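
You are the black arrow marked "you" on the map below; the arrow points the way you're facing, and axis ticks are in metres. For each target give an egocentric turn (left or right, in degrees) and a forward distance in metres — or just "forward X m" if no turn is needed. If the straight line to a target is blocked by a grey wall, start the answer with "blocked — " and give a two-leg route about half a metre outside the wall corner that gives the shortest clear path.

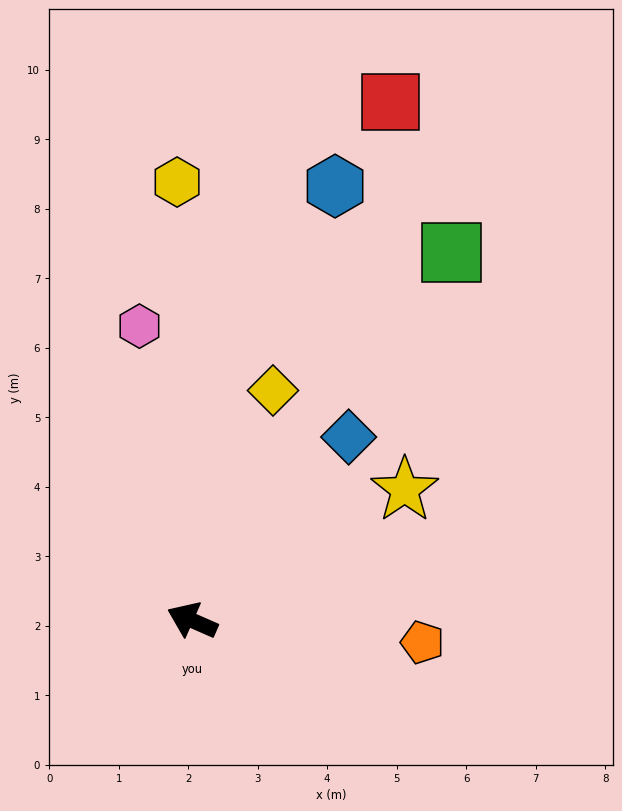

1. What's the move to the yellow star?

turn right 125°, forward 3.6 m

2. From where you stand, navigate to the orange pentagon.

turn right 162°, forward 3.3 m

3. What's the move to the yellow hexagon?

turn right 64°, forward 6.3 m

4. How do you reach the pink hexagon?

turn right 56°, forward 4.3 m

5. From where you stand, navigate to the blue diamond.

turn right 107°, forward 3.5 m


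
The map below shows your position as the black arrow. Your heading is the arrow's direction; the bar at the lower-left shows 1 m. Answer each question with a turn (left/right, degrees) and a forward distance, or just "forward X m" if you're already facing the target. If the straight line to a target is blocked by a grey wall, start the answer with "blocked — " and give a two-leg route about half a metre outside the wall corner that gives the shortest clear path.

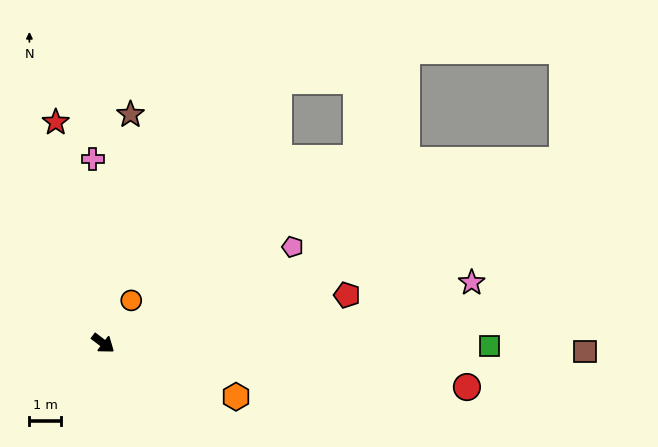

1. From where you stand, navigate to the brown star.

turn left 120°, forward 7.2 m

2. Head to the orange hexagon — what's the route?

turn left 15°, forward 4.5 m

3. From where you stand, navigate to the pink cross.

turn left 131°, forward 5.8 m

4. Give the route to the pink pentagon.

turn left 64°, forward 6.7 m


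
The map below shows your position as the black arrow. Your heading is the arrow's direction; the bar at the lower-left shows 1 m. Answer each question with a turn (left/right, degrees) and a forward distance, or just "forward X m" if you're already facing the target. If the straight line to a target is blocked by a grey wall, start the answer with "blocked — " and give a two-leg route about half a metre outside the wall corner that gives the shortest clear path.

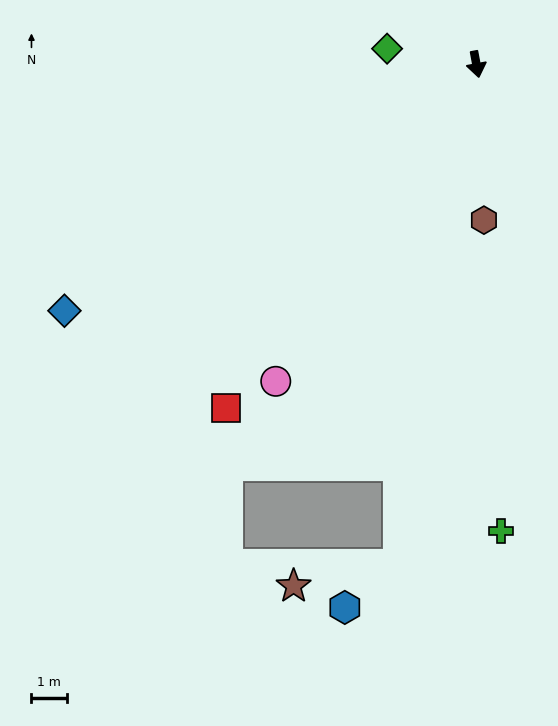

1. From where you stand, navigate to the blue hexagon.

blocked — turn right 19°, forward 14.1 m, then turn right 43°, forward 1.9 m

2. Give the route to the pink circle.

turn right 43°, forward 10.4 m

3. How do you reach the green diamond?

turn right 110°, forward 2.5 m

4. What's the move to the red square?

turn right 47°, forward 11.9 m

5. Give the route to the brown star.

blocked — turn right 19°, forward 14.1 m, then turn right 70°, forward 3.0 m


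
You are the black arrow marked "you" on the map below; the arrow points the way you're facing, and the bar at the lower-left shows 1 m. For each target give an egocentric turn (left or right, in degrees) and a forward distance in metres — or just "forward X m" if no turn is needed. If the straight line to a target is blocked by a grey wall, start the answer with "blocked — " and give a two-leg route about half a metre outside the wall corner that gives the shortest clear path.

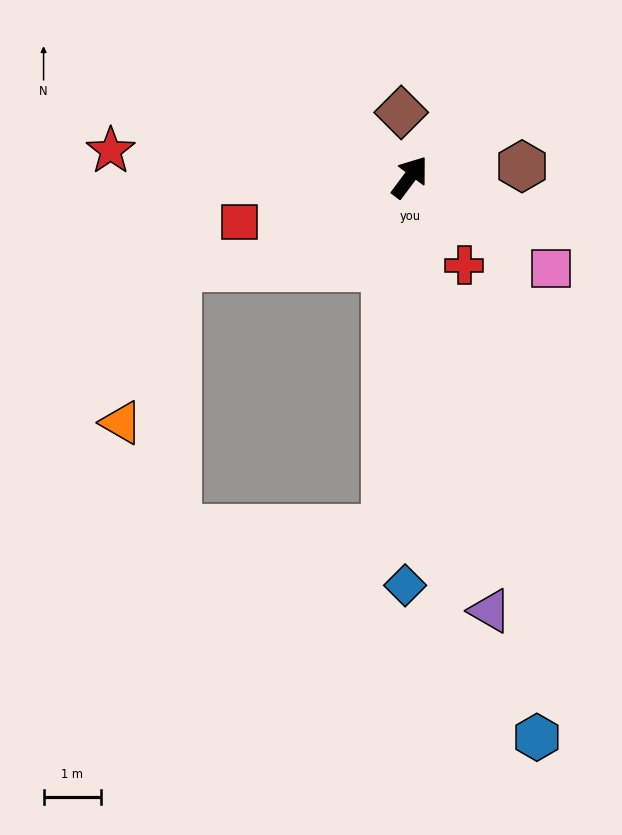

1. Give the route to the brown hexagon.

turn right 48°, forward 2.0 m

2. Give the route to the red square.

turn left 141°, forward 3.1 m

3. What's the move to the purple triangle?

turn right 133°, forward 7.7 m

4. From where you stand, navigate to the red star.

turn left 122°, forward 5.2 m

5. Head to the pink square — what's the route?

turn right 86°, forward 2.9 m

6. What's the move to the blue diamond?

turn right 144°, forward 7.1 m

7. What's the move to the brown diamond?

turn left 44°, forward 1.1 m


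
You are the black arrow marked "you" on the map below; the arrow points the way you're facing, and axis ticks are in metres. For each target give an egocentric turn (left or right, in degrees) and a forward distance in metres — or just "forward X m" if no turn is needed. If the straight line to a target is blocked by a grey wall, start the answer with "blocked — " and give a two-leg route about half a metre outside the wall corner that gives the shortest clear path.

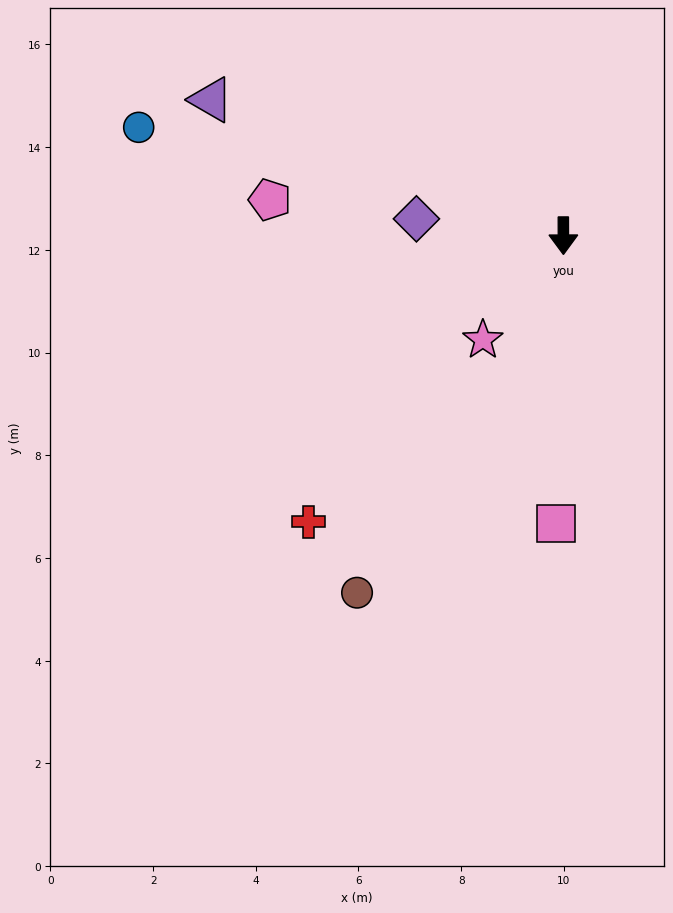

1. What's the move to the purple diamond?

turn right 97°, forward 2.9 m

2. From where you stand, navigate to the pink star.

turn right 38°, forward 2.6 m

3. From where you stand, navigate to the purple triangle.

turn right 111°, forward 7.4 m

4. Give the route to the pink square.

forward 5.6 m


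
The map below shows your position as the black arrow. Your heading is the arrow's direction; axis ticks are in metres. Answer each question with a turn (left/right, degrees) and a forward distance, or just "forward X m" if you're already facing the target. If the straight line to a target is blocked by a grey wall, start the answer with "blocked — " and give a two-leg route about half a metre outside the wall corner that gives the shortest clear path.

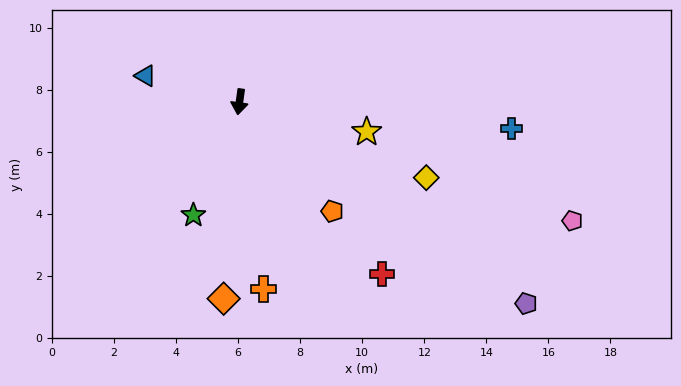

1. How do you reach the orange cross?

turn left 15°, forward 6.1 m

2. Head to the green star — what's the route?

turn right 14°, forward 3.9 m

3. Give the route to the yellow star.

turn left 85°, forward 4.2 m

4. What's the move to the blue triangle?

turn right 98°, forward 3.1 m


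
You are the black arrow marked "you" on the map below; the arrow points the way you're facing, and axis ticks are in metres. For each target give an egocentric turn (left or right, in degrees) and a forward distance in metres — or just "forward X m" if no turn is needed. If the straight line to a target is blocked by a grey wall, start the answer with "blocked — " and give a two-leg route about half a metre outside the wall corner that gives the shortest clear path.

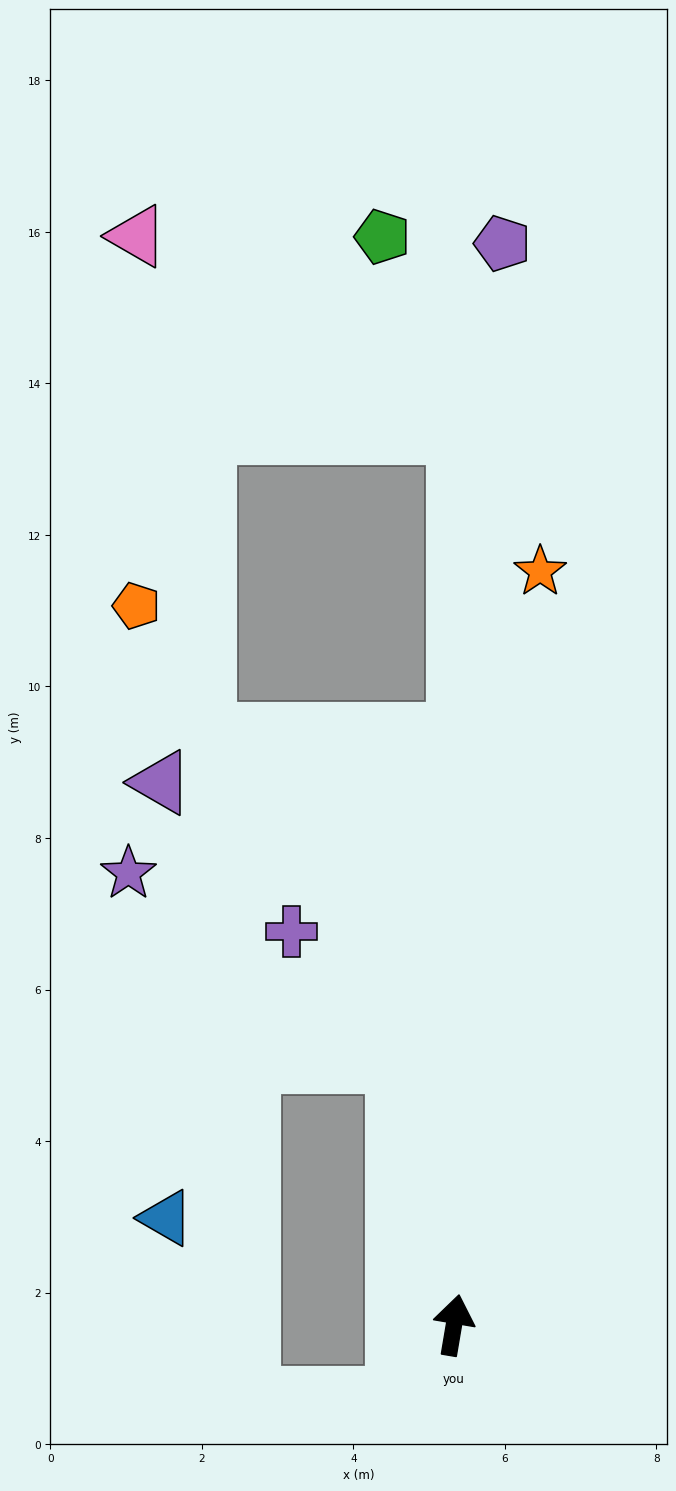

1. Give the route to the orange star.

turn left 3°, forward 10.0 m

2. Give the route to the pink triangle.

blocked — turn left 9°, forward 11.8 m, then turn left 59°, forward 5.0 m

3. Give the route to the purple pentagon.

turn left 7°, forward 14.3 m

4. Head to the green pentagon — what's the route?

blocked — turn left 9°, forward 11.8 m, then turn left 22°, forward 2.8 m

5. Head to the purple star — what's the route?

blocked — turn left 22°, forward 3.6 m, then turn left 43°, forward 4.3 m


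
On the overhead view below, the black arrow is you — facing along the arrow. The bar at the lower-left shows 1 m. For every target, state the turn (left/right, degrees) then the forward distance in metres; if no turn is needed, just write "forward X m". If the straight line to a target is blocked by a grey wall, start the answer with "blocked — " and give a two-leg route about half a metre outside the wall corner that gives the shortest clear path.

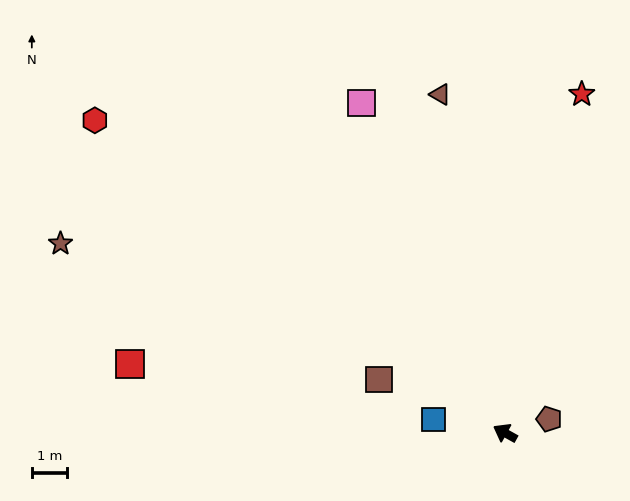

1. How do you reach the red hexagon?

turn right 8°, forward 14.5 m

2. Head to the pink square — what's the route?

turn right 37°, forward 10.1 m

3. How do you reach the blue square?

turn left 18°, forward 2.0 m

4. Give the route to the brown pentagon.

turn right 133°, forward 1.3 m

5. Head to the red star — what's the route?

turn right 74°, forward 9.8 m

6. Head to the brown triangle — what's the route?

turn right 50°, forward 9.7 m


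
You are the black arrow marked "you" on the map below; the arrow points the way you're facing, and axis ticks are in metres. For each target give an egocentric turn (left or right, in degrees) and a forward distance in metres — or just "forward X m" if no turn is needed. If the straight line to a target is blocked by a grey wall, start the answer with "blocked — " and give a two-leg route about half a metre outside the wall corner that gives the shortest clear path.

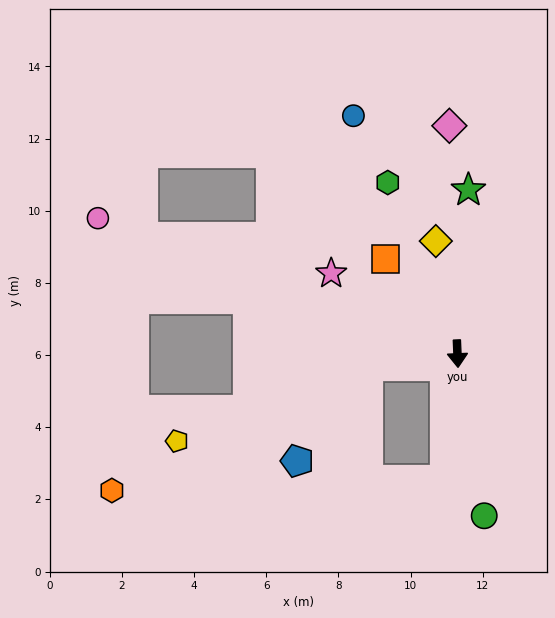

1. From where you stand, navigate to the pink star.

turn right 125°, forward 4.1 m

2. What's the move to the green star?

turn left 174°, forward 4.5 m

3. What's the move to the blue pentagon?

blocked — turn right 84°, forward 2.5 m, then turn left 45°, forward 3.3 m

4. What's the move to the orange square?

turn right 145°, forward 3.3 m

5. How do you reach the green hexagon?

turn right 160°, forward 5.1 m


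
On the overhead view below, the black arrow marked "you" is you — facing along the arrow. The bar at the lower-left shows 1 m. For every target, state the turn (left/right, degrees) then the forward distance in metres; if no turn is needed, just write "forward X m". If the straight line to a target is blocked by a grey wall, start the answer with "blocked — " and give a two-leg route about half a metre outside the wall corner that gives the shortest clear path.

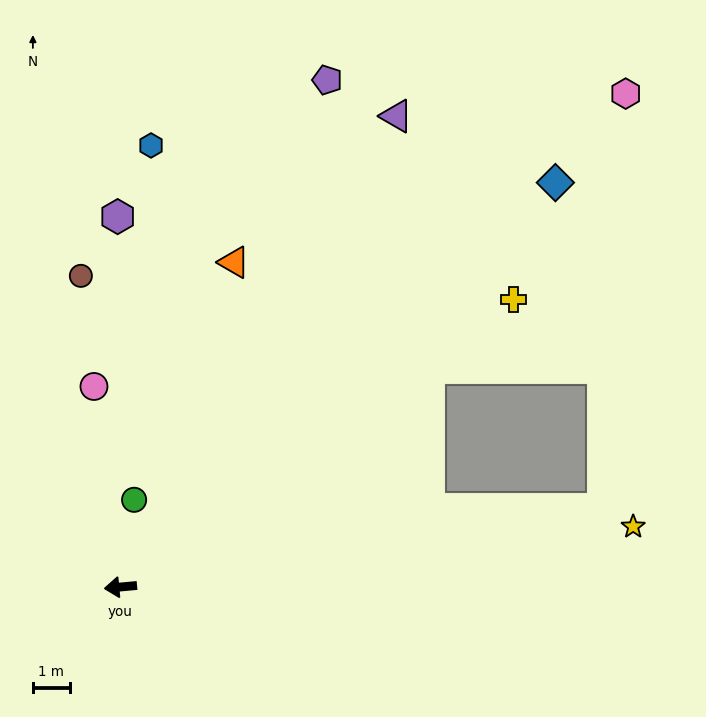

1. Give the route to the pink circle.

turn right 88°, forward 5.5 m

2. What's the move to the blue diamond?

turn right 142°, forward 16.2 m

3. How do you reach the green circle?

turn right 104°, forward 2.4 m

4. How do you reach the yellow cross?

turn right 149°, forward 13.3 m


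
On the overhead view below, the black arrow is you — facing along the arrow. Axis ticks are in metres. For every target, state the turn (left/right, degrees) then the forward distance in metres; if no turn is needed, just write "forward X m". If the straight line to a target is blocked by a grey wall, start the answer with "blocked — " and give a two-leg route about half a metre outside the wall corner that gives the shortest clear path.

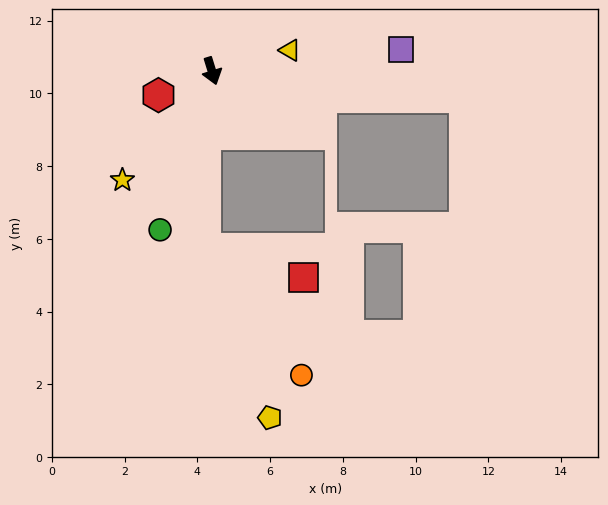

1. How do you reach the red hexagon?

turn right 83°, forward 1.6 m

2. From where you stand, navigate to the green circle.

turn right 35°, forward 4.6 m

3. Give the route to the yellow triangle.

turn left 88°, forward 2.2 m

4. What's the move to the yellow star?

turn right 56°, forward 3.9 m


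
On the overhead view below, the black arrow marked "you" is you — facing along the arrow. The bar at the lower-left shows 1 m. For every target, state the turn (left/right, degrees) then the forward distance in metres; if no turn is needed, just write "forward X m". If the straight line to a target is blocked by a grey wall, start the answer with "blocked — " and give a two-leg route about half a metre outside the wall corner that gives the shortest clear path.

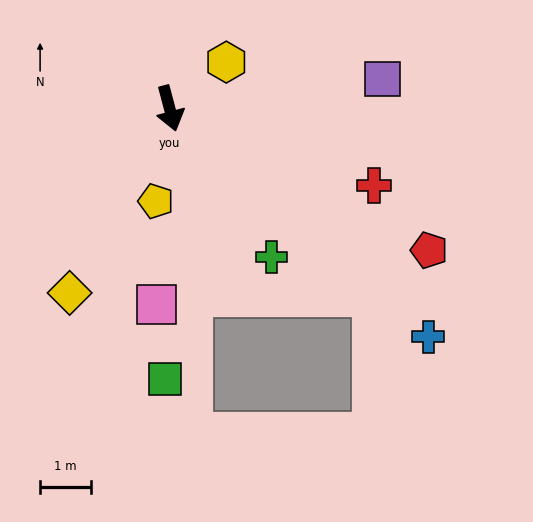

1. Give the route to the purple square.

turn left 83°, forward 4.2 m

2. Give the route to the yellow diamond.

turn right 43°, forward 4.1 m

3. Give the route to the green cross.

turn left 20°, forward 3.5 m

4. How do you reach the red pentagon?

turn left 46°, forward 5.8 m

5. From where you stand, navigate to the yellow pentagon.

turn right 23°, forward 1.8 m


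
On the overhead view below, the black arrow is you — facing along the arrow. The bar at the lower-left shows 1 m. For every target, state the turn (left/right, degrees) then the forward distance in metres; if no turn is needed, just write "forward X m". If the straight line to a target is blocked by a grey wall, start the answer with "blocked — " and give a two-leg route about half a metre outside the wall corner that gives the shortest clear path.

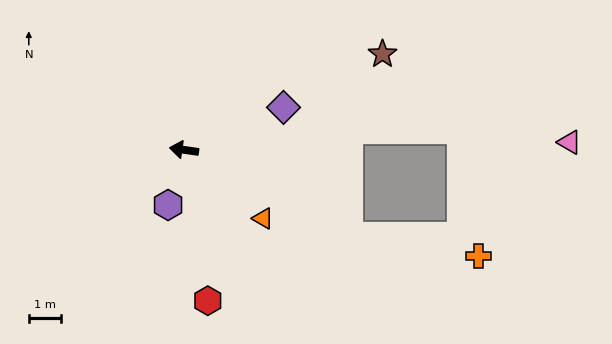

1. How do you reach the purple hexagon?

turn left 82°, forward 1.8 m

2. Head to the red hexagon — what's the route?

turn left 107°, forward 4.7 m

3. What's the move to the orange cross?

blocked — turn left 161°, forward 5.7 m, then turn left 18°, forward 4.0 m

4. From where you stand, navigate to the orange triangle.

turn left 147°, forward 3.2 m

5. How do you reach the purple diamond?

turn right 149°, forward 3.3 m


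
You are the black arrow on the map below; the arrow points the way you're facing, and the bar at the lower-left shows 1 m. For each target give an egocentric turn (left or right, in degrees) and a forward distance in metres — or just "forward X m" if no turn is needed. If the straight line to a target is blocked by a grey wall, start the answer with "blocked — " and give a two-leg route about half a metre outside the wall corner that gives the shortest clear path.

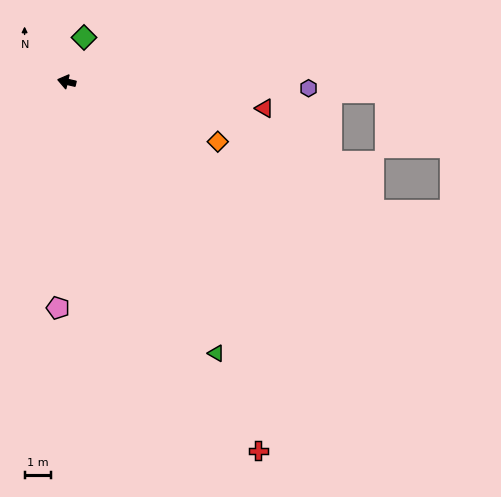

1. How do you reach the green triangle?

turn left 132°, forward 11.9 m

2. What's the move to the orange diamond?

turn left 171°, forward 6.2 m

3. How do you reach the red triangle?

turn right 175°, forward 7.7 m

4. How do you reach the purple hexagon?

turn right 168°, forward 9.3 m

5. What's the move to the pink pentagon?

turn left 101°, forward 8.7 m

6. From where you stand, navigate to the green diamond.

turn right 98°, forward 1.8 m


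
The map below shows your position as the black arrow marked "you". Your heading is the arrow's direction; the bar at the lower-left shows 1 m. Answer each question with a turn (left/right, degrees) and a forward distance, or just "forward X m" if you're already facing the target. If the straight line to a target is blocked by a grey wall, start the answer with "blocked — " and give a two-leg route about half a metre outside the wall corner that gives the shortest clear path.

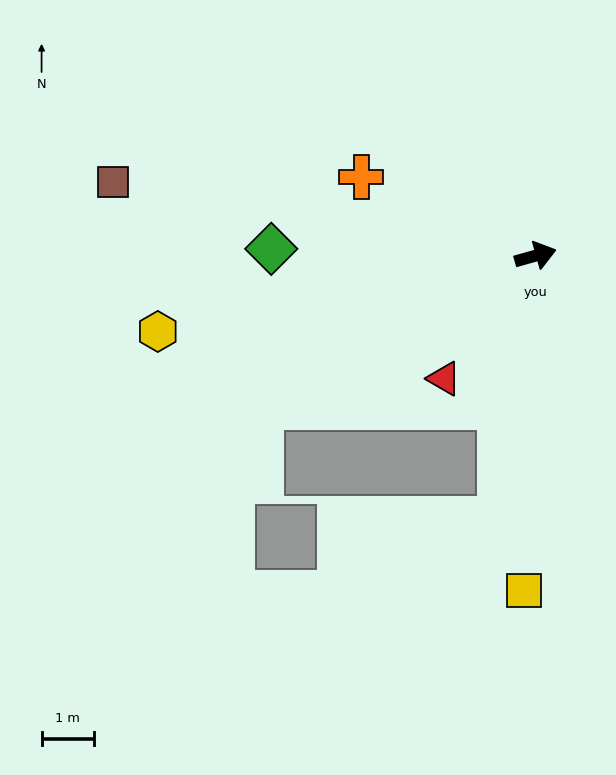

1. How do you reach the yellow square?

turn right 108°, forward 6.4 m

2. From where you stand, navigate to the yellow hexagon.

turn left 176°, forward 7.4 m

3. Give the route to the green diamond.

turn left 163°, forward 5.1 m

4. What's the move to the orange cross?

turn left 140°, forward 3.7 m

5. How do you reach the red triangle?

turn right 142°, forward 2.9 m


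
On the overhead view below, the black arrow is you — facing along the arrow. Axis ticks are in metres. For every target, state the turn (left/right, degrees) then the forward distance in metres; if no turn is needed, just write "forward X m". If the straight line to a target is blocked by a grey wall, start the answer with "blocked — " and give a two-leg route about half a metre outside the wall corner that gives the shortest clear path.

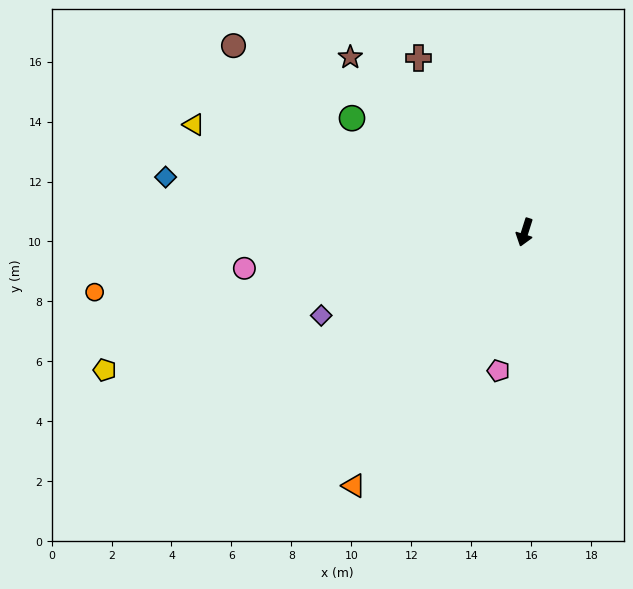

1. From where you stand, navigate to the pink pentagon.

turn left 7°, forward 4.7 m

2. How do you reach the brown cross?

turn right 131°, forward 6.8 m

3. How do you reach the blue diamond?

turn right 81°, forward 12.1 m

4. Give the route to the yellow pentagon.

turn right 54°, forward 14.7 m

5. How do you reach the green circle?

turn right 106°, forward 6.9 m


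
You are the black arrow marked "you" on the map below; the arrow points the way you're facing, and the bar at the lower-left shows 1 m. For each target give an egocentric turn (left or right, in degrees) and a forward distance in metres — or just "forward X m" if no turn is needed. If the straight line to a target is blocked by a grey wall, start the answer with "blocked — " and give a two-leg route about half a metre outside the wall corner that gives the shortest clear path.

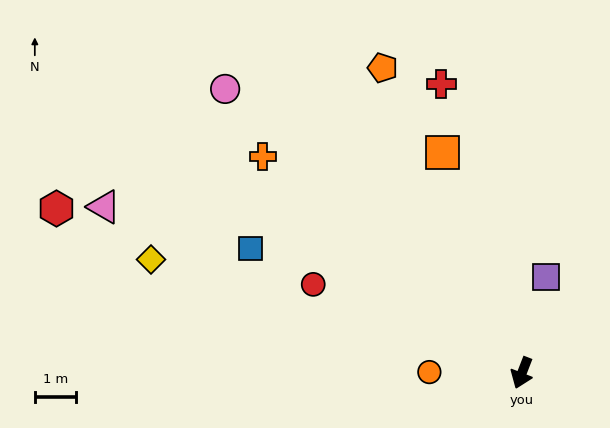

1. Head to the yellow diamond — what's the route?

turn right 86°, forward 9.5 m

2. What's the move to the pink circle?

turn right 113°, forward 10.1 m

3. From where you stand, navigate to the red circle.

turn right 92°, forward 5.6 m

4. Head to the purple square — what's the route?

turn right 173°, forward 2.4 m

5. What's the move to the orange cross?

turn right 109°, forward 8.3 m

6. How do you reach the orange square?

turn right 139°, forward 5.8 m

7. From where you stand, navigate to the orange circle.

turn right 69°, forward 2.3 m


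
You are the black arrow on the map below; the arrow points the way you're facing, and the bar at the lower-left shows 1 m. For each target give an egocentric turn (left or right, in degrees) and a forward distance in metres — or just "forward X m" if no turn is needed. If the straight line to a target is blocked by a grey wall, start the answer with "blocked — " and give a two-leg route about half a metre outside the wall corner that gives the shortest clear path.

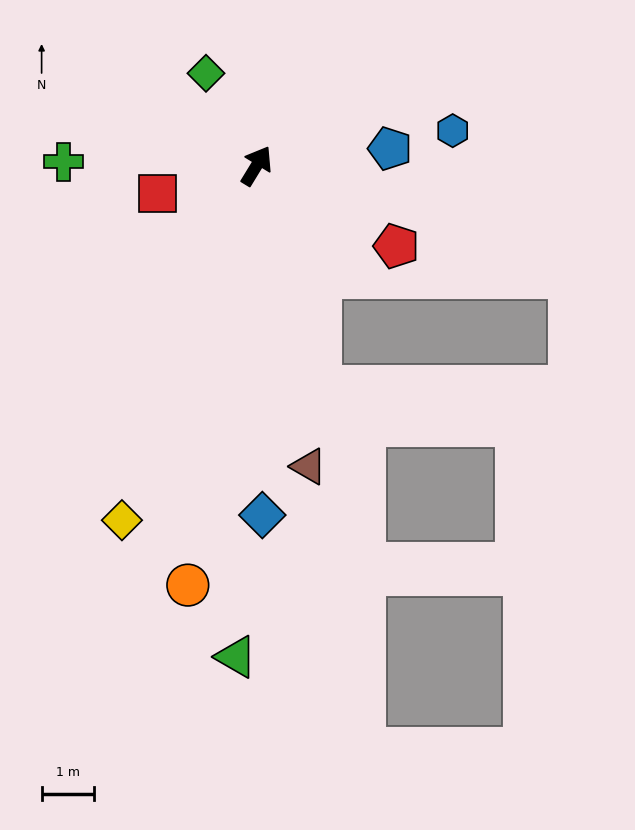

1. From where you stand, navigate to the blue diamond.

turn right 148°, forward 6.6 m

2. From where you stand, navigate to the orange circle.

turn right 158°, forward 8.1 m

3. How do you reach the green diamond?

turn left 60°, forward 2.0 m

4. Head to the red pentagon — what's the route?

turn right 89°, forward 3.1 m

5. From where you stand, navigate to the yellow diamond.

turn right 169°, forward 7.2 m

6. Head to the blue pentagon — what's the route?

turn right 51°, forward 2.6 m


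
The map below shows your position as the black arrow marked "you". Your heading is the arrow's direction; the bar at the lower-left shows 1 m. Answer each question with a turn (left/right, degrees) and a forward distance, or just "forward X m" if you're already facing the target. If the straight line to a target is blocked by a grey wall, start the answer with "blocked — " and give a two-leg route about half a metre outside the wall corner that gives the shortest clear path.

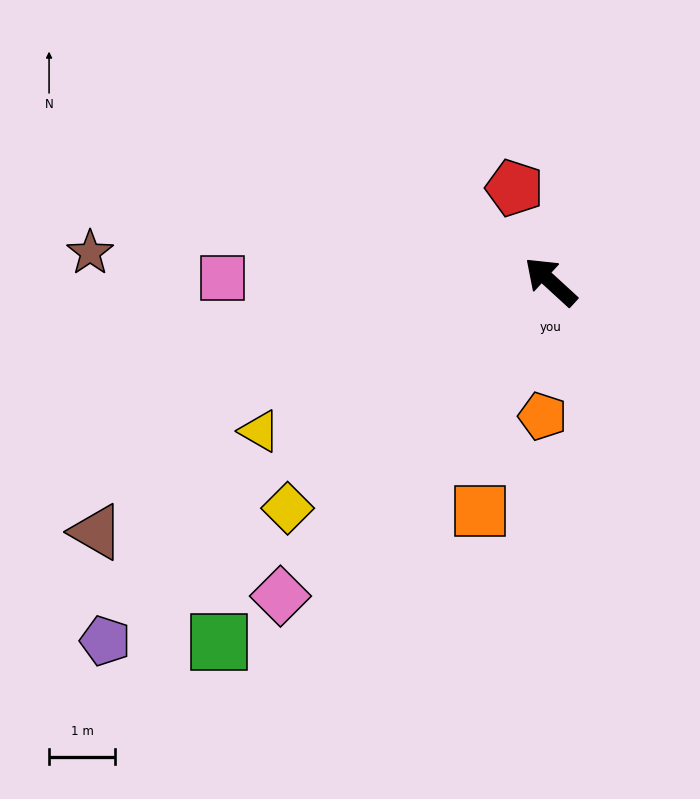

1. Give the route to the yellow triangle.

turn left 70°, forward 5.0 m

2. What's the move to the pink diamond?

turn left 92°, forward 6.3 m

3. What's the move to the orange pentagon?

turn left 129°, forward 2.0 m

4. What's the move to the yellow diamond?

turn left 83°, forward 5.3 m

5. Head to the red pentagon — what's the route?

turn right 26°, forward 1.5 m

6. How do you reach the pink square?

turn left 42°, forward 5.0 m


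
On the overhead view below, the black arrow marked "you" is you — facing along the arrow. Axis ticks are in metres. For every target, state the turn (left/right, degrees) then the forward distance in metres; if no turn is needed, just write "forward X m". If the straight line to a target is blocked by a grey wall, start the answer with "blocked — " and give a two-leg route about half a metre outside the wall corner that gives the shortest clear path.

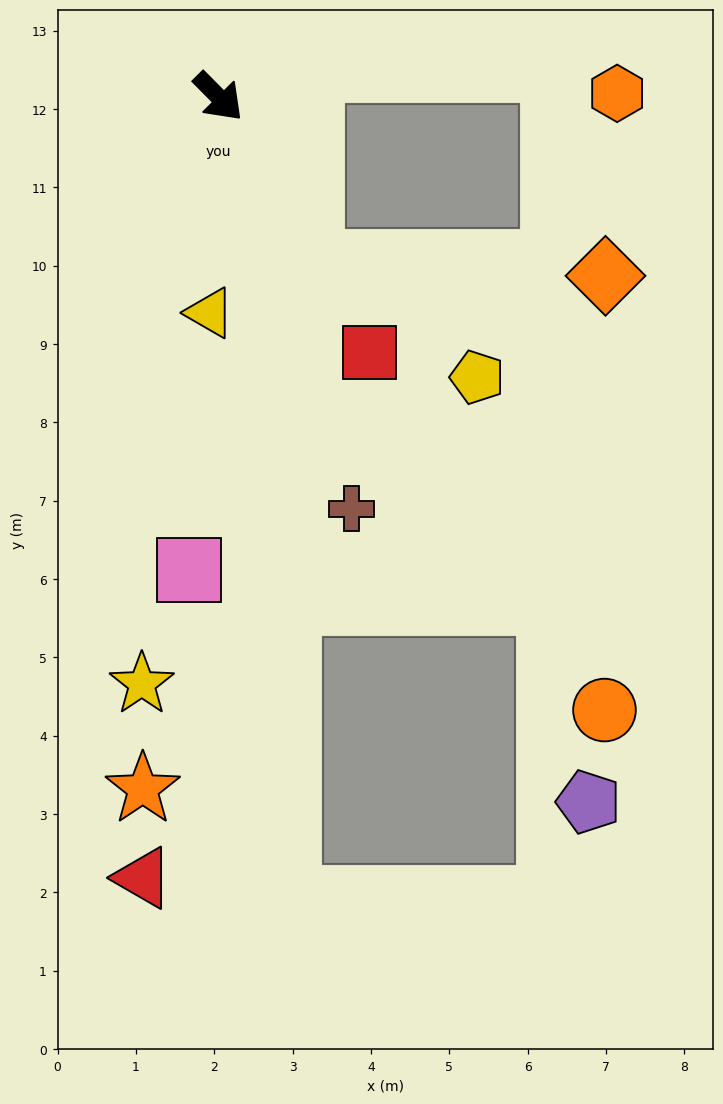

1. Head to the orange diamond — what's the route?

blocked — turn right 16°, forward 2.4 m, then turn left 59°, forward 3.8 m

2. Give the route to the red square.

turn right 14°, forward 3.8 m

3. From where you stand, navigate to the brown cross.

turn right 27°, forward 5.5 m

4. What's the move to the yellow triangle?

turn right 47°, forward 2.8 m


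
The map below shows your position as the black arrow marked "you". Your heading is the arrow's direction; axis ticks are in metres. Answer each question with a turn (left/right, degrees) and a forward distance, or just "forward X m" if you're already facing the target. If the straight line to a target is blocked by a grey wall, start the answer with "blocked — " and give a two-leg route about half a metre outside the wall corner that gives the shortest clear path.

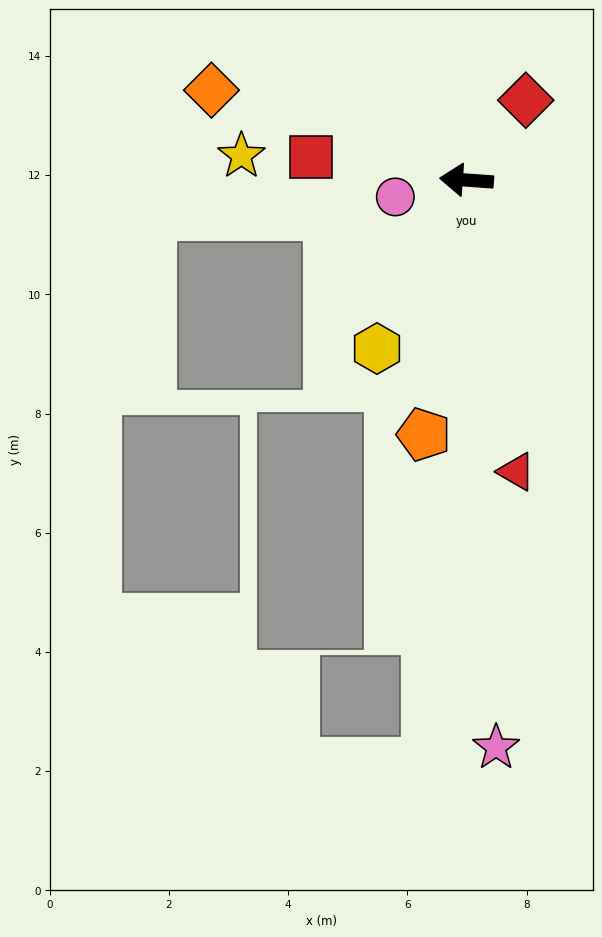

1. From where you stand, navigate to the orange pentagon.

turn left 85°, forward 4.3 m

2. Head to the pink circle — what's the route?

turn left 17°, forward 1.2 m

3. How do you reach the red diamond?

turn right 123°, forward 1.7 m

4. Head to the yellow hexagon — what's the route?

turn left 66°, forward 3.2 m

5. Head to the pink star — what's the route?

turn left 97°, forward 9.5 m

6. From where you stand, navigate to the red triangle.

turn left 104°, forward 5.0 m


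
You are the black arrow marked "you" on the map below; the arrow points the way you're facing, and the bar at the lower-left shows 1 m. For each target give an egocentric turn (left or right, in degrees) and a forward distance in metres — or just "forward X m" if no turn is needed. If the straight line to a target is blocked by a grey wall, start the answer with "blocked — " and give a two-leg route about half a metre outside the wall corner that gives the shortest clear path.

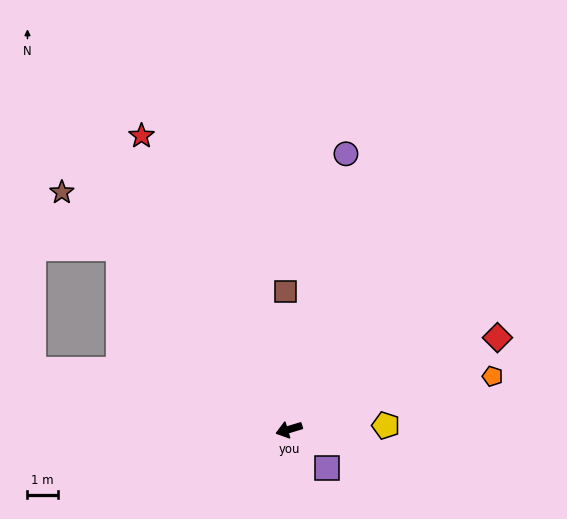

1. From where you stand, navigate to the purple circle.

turn right 118°, forward 9.3 m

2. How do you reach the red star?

turn right 80°, forward 10.9 m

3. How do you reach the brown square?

turn right 105°, forward 4.6 m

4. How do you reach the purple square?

turn left 118°, forward 1.8 m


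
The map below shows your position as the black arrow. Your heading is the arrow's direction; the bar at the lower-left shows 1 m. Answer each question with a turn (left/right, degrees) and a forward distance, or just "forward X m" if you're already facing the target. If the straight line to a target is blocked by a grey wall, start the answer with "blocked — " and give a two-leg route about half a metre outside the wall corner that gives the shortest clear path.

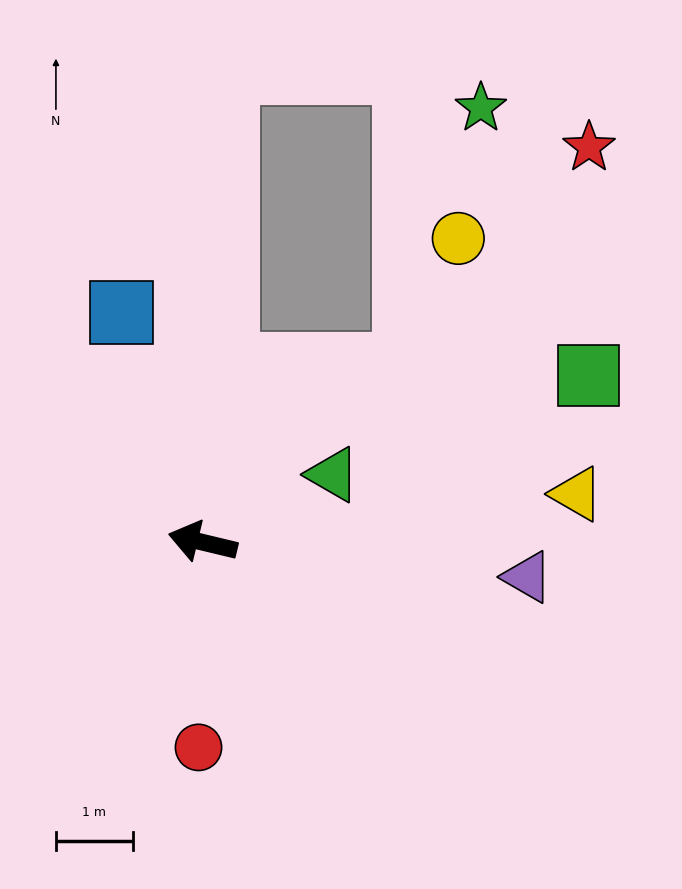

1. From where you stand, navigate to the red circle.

turn left 102°, forward 2.7 m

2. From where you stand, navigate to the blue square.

turn right 57°, forward 3.2 m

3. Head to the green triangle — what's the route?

turn right 139°, forward 1.9 m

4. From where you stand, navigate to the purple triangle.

turn right 173°, forward 4.3 m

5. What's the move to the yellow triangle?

turn right 159°, forward 4.9 m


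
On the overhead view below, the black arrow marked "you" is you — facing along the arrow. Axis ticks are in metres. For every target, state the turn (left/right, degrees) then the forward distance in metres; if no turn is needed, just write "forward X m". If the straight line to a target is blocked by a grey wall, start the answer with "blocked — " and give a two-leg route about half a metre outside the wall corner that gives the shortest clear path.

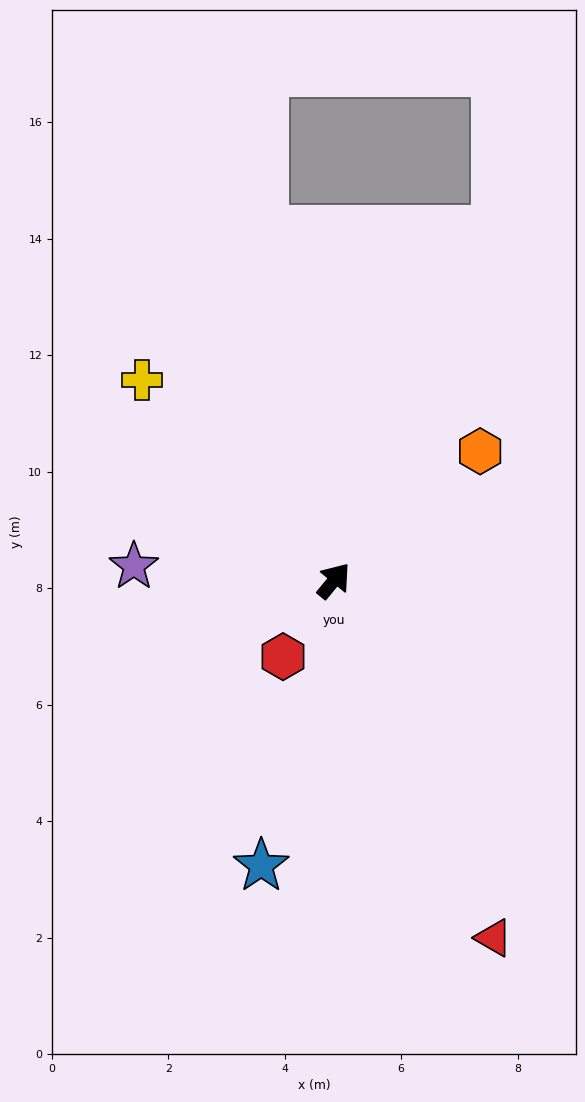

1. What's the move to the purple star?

turn left 125°, forward 3.4 m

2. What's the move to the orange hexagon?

turn right 9°, forward 3.4 m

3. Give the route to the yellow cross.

turn left 83°, forward 4.8 m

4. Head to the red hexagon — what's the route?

turn right 174°, forward 1.6 m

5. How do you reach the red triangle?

turn right 117°, forward 6.7 m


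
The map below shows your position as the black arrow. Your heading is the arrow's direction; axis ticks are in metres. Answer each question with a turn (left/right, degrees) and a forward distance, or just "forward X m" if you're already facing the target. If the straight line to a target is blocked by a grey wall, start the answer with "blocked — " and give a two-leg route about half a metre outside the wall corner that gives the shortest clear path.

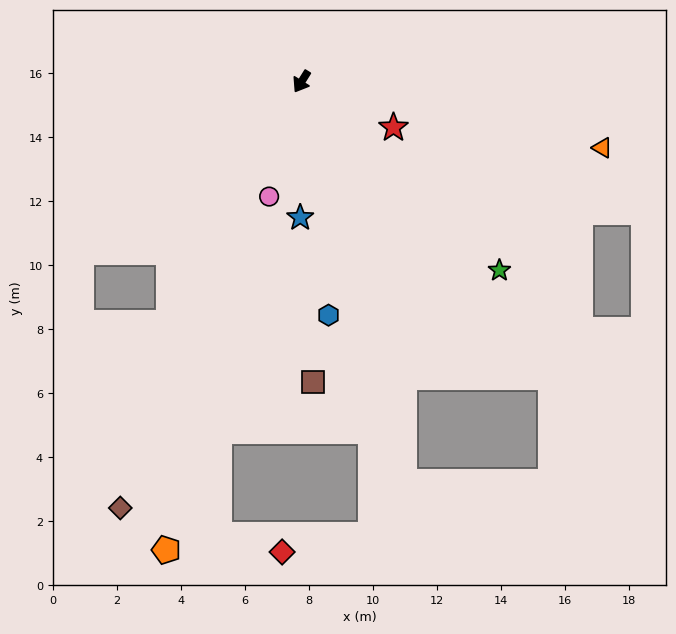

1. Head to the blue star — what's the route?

turn left 31°, forward 4.3 m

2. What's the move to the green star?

turn left 78°, forward 8.5 m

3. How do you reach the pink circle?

turn left 16°, forward 3.7 m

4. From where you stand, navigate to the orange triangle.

turn left 110°, forward 9.6 m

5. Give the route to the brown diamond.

turn left 9°, forward 14.5 m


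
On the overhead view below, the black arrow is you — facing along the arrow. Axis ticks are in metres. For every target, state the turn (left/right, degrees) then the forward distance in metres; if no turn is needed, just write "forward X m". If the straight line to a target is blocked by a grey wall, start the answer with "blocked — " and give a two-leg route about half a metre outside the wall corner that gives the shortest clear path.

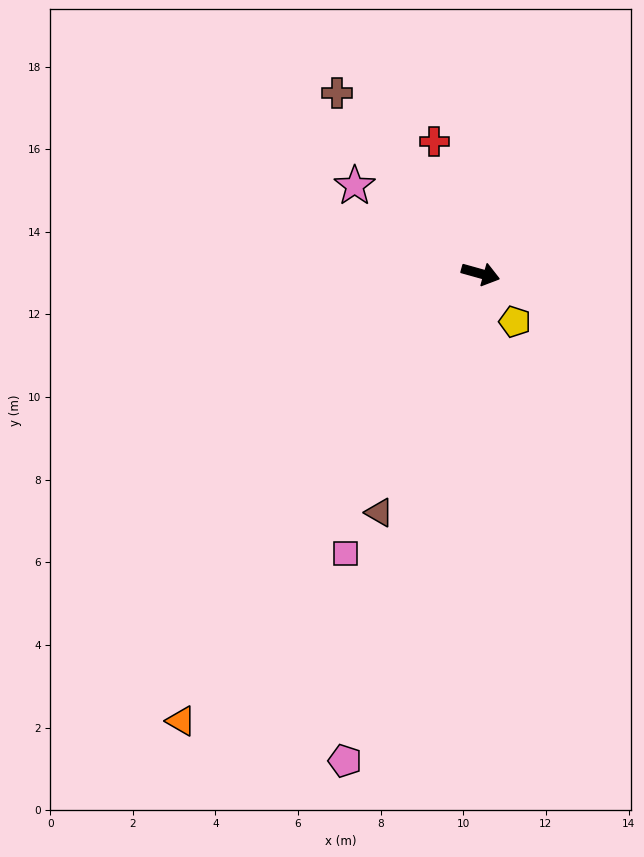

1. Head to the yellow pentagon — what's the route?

turn right 39°, forward 1.4 m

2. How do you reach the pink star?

turn left 161°, forward 3.7 m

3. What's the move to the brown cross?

turn left 144°, forward 5.6 m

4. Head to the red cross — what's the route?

turn left 125°, forward 3.4 m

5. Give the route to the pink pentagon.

turn right 90°, forward 12.2 m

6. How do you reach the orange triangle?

turn right 108°, forward 13.0 m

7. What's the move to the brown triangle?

turn right 97°, forward 6.3 m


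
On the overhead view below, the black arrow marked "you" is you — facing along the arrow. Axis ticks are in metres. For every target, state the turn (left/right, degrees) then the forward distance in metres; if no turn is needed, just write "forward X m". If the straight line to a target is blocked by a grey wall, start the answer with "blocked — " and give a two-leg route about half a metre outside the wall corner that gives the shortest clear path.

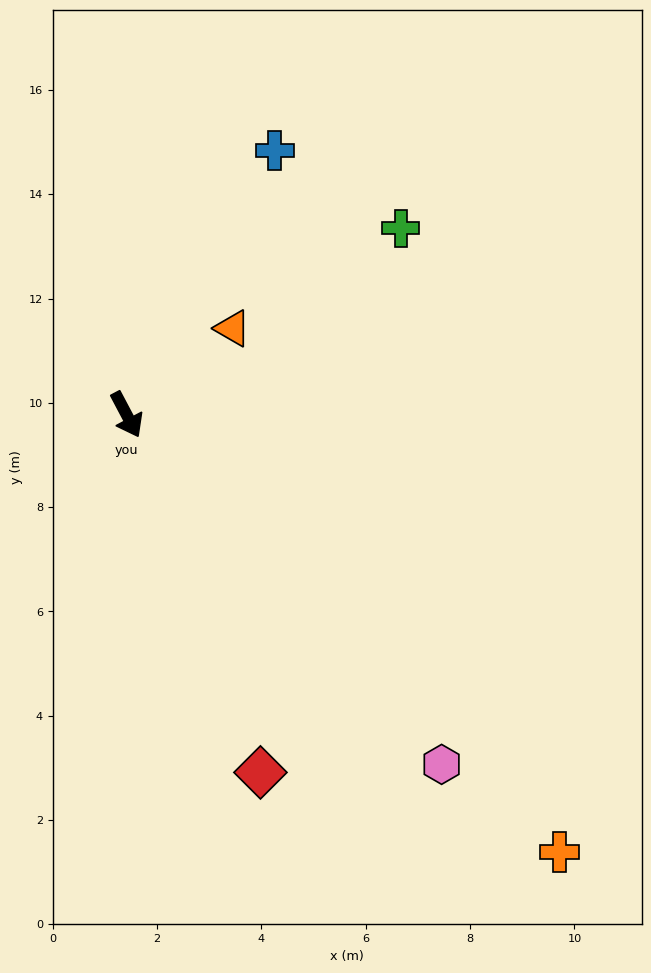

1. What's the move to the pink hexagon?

turn left 14°, forward 9.0 m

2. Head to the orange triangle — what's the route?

turn left 101°, forward 2.6 m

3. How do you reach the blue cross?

turn left 123°, forward 5.8 m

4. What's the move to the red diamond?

turn right 7°, forward 7.3 m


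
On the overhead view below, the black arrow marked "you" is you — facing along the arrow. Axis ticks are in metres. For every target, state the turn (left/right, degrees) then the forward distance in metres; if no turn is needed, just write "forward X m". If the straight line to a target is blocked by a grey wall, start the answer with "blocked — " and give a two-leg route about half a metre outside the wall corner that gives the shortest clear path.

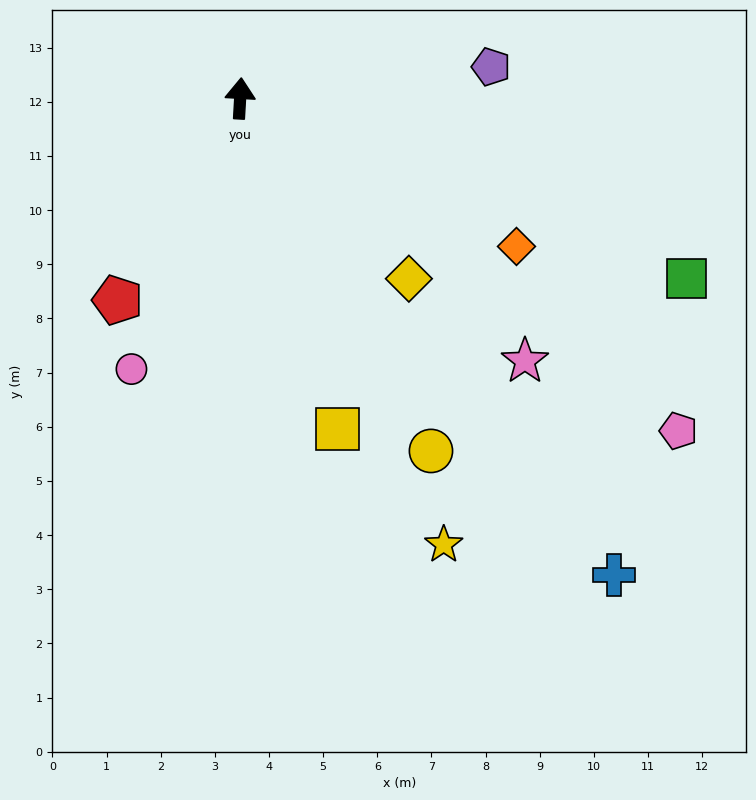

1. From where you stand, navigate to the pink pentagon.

turn right 124°, forward 10.2 m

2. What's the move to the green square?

turn right 109°, forward 8.9 m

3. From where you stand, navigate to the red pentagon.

turn left 152°, forward 4.4 m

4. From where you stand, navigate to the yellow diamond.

turn right 134°, forward 4.6 m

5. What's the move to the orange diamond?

turn right 115°, forward 5.8 m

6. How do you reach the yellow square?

turn right 160°, forward 6.4 m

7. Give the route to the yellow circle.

turn right 148°, forward 7.4 m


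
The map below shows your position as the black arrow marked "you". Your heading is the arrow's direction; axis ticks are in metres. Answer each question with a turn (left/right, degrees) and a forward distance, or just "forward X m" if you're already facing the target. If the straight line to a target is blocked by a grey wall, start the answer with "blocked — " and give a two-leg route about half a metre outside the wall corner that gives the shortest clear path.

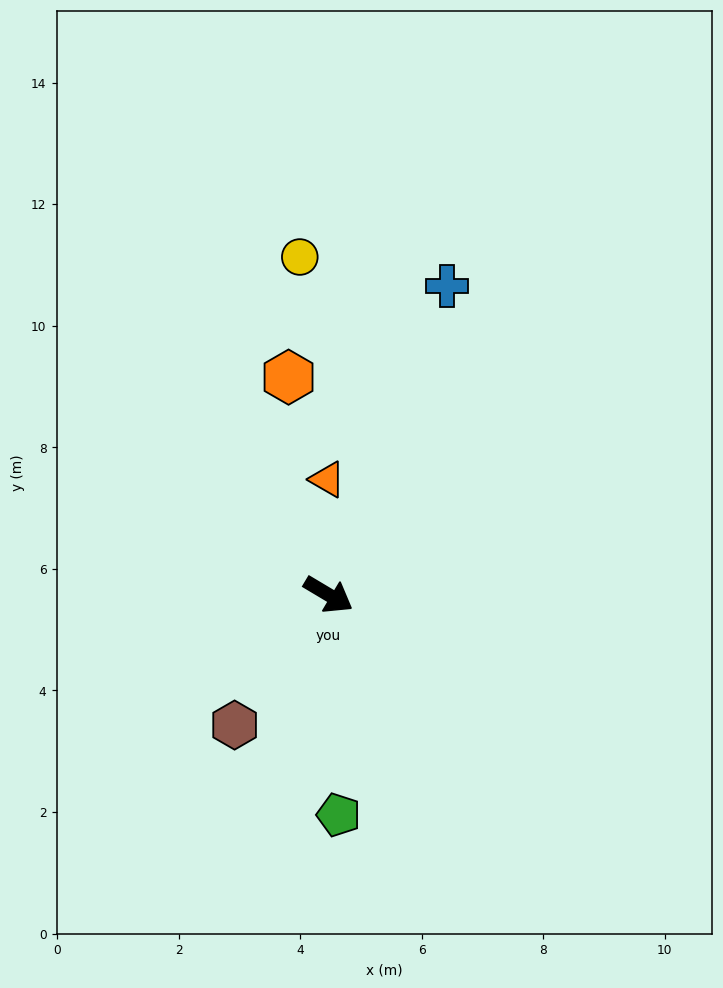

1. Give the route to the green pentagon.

turn right 57°, forward 3.6 m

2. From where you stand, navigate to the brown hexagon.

turn right 95°, forward 2.6 m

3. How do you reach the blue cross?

turn left 100°, forward 5.4 m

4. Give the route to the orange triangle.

turn left 121°, forward 1.9 m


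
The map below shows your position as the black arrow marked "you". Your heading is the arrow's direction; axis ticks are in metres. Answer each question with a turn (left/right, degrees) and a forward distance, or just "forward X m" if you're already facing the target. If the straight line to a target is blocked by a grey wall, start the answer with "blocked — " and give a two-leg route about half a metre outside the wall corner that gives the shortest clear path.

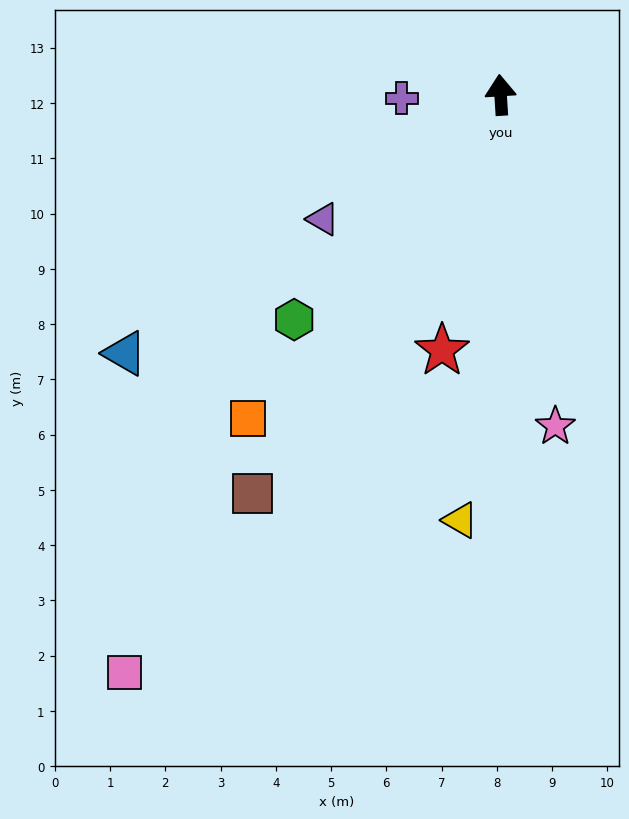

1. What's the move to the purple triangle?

turn left 121°, forward 3.9 m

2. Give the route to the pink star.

turn right 174°, forward 6.1 m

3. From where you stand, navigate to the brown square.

turn left 144°, forward 8.5 m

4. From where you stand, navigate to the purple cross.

turn left 88°, forward 1.8 m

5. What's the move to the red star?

turn left 163°, forward 4.7 m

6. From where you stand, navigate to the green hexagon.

turn left 134°, forward 5.5 m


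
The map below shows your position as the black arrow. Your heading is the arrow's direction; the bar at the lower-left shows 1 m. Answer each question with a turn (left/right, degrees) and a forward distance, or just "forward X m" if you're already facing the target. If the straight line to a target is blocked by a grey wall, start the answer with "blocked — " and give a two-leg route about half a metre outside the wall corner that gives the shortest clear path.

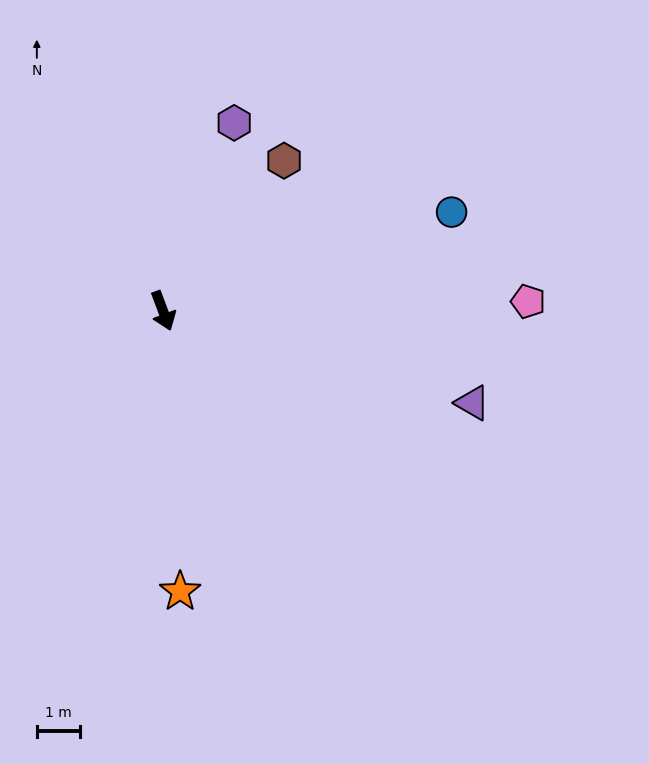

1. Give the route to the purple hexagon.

turn left 139°, forward 4.7 m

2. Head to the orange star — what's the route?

turn right 17°, forward 6.6 m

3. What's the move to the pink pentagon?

turn left 71°, forward 8.5 m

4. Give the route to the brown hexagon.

turn left 121°, forward 4.5 m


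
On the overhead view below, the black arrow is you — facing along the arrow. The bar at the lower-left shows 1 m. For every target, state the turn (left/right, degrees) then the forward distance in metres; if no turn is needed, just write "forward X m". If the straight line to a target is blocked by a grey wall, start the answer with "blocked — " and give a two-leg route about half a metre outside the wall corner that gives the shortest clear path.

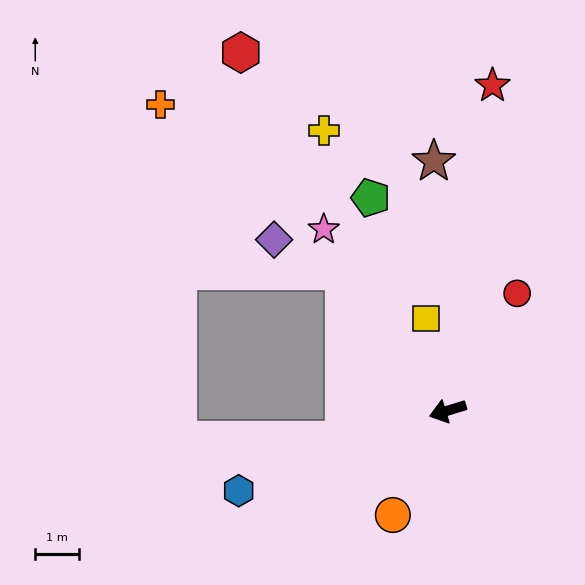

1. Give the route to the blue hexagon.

turn left 4°, forward 5.1 m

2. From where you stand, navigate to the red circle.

turn right 138°, forward 3.1 m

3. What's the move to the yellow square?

turn right 94°, forward 2.2 m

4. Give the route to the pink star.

turn right 73°, forward 5.0 m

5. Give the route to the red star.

turn right 115°, forward 7.5 m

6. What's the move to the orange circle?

turn left 45°, forward 2.7 m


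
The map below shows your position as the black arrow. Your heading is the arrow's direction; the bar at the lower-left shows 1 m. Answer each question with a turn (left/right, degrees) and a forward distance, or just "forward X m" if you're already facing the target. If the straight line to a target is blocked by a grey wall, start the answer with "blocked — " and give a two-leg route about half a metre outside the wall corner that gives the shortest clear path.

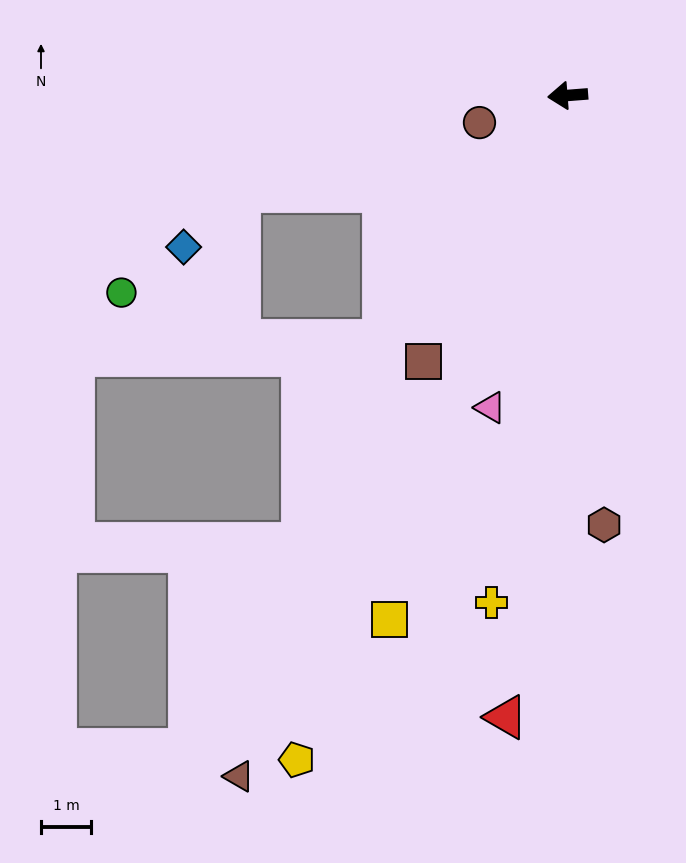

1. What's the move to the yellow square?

turn left 67°, forward 11.1 m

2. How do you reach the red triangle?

turn left 80°, forward 12.5 m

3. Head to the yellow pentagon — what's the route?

turn left 63°, forward 14.4 m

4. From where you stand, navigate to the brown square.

turn left 57°, forward 6.1 m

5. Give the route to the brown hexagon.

turn left 90°, forward 8.7 m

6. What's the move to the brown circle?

turn left 13°, forward 1.9 m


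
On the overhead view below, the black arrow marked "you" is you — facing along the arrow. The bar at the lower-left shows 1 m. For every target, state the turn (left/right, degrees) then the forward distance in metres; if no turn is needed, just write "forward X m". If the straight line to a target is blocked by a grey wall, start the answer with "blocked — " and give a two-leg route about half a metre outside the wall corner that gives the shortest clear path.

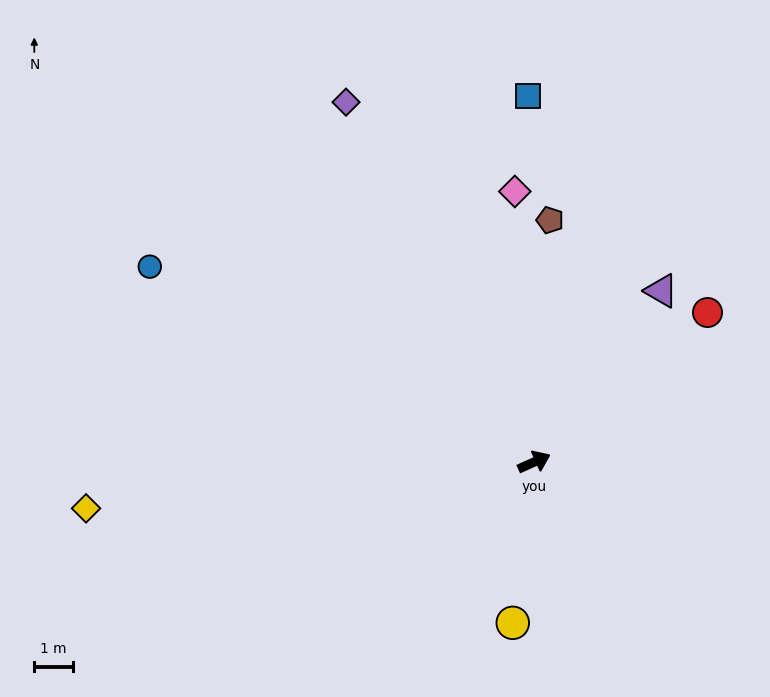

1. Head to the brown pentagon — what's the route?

turn left 62°, forward 6.3 m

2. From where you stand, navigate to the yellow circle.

turn right 122°, forward 4.2 m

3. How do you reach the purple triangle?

turn left 29°, forward 5.5 m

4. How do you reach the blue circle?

turn left 129°, forward 11.1 m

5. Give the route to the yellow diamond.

turn left 162°, forward 11.6 m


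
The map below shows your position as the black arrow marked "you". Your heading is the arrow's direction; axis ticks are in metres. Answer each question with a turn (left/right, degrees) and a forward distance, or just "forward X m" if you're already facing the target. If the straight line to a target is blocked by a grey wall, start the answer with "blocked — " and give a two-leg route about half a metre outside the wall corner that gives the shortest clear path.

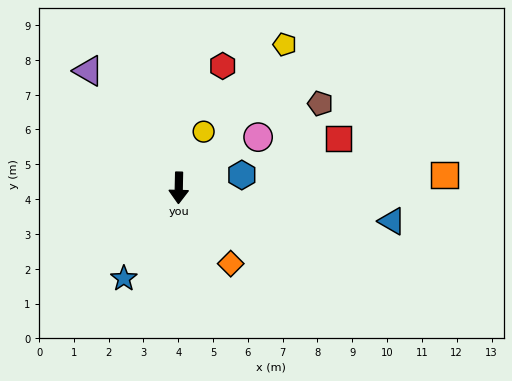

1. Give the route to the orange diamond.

turn left 36°, forward 2.6 m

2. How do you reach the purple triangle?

turn right 141°, forward 4.2 m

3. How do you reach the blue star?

turn right 30°, forward 3.0 m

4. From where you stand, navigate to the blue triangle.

turn left 82°, forward 6.2 m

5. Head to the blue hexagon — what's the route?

turn left 103°, forward 1.8 m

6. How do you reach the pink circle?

turn left 124°, forward 2.7 m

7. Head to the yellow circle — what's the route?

turn left 157°, forward 1.8 m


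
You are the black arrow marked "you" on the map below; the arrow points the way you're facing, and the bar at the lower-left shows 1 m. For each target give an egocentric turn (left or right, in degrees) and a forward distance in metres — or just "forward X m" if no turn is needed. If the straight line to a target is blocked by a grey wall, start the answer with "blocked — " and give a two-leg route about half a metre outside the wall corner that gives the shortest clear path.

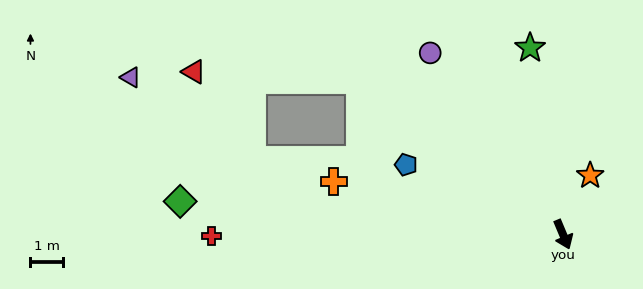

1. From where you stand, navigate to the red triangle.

blocked — turn right 150°, forward 7.8 m, then turn left 34°, forward 5.1 m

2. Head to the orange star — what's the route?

turn left 133°, forward 2.0 m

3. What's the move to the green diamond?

turn right 118°, forward 11.7 m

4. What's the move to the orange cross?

turn right 126°, forward 7.2 m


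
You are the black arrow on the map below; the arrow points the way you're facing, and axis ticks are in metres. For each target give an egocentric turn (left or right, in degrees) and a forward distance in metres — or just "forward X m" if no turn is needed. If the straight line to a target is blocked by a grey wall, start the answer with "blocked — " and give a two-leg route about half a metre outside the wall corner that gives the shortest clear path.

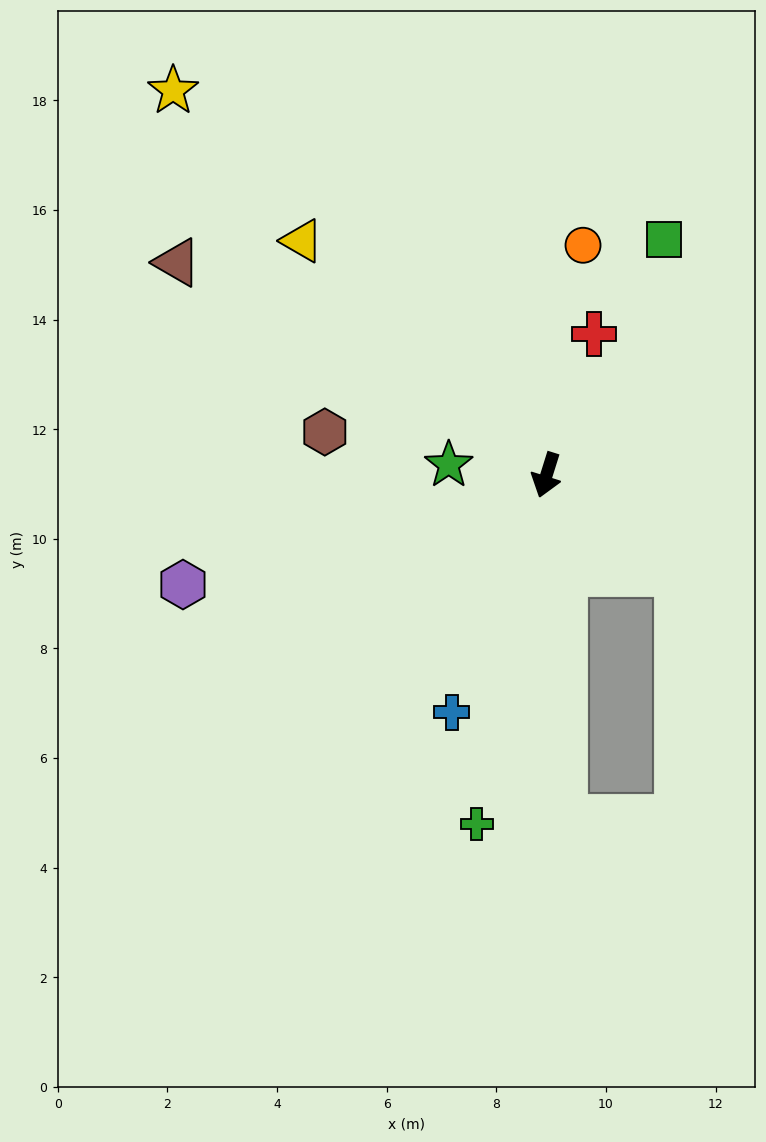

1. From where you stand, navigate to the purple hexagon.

turn right 56°, forward 6.9 m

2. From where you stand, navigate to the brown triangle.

turn right 103°, forward 7.8 m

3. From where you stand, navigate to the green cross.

turn left 6°, forward 6.5 m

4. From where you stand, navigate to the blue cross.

turn right 4°, forward 4.7 m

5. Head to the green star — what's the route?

turn right 79°, forward 1.8 m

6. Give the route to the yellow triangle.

turn right 116°, forward 6.2 m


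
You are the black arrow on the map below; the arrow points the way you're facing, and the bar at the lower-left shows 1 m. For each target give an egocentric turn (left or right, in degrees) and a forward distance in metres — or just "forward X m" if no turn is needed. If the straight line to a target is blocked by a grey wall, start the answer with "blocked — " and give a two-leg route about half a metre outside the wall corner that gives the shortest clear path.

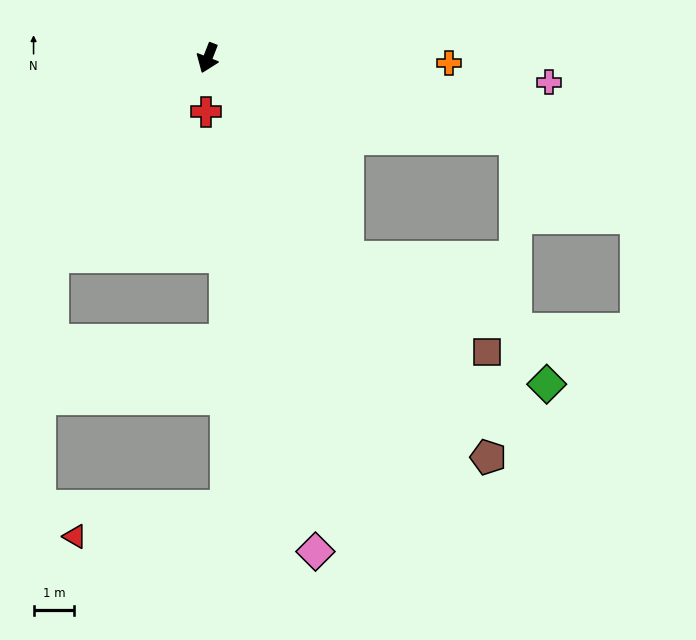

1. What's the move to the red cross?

turn left 19°, forward 1.3 m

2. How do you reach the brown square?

blocked — turn left 56°, forward 6.0 m, then turn left 22°, forward 4.1 m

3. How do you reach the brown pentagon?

turn left 56°, forward 12.0 m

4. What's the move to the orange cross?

turn left 110°, forward 6.0 m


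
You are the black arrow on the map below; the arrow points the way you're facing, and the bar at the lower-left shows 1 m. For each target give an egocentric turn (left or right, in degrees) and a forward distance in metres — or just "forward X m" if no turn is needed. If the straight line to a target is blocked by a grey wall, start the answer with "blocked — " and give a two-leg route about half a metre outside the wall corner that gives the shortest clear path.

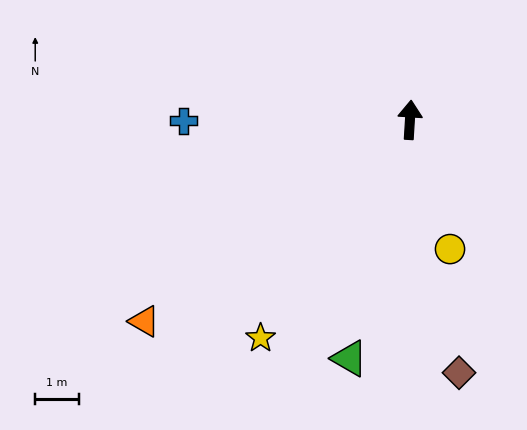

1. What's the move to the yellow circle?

turn right 159°, forward 3.1 m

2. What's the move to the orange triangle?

turn left 131°, forward 7.6 m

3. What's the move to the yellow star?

turn left 149°, forward 6.0 m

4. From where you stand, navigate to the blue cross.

turn left 94°, forward 5.2 m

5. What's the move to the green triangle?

turn left 169°, forward 5.6 m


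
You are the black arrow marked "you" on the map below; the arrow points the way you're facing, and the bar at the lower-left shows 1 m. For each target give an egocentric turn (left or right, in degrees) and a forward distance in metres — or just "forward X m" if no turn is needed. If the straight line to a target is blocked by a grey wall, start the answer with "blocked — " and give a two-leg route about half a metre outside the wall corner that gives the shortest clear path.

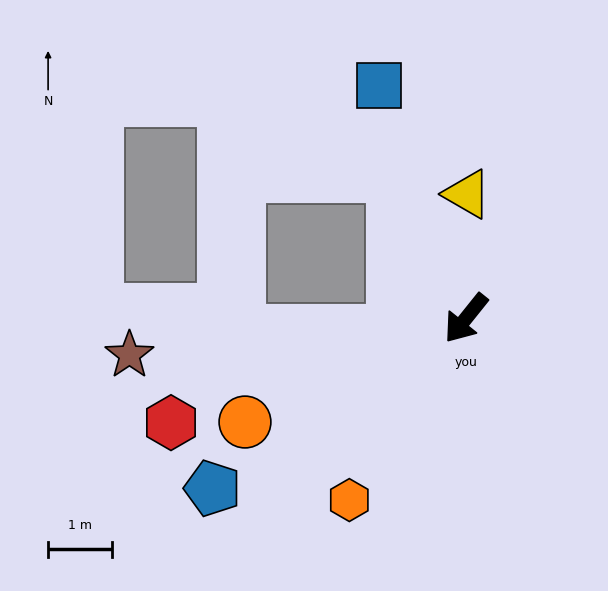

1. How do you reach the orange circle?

turn right 26°, forward 3.8 m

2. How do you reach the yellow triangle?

turn right 142°, forward 2.0 m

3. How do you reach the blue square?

turn right 121°, forward 3.9 m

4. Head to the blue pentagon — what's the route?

turn right 17°, forward 4.8 m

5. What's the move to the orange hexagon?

turn left 6°, forward 3.4 m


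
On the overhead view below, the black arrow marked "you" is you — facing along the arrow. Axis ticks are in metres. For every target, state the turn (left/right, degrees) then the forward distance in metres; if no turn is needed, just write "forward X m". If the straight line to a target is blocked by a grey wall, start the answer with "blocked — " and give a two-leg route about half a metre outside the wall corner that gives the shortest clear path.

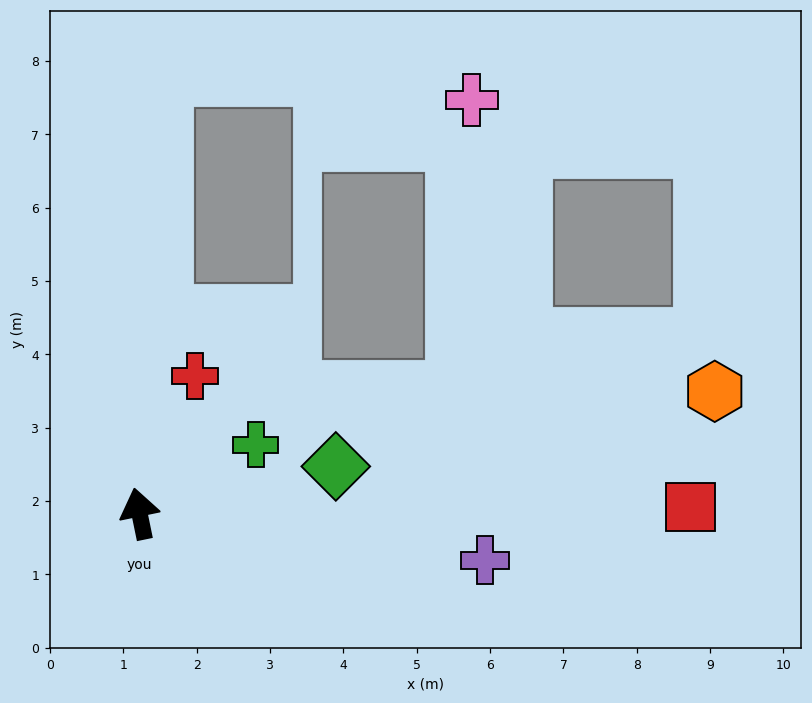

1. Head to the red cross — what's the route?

turn right 34°, forward 2.0 m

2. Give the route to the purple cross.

turn right 109°, forward 4.8 m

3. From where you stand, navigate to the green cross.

turn right 71°, forward 1.8 m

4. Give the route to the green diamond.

turn right 88°, forward 2.8 m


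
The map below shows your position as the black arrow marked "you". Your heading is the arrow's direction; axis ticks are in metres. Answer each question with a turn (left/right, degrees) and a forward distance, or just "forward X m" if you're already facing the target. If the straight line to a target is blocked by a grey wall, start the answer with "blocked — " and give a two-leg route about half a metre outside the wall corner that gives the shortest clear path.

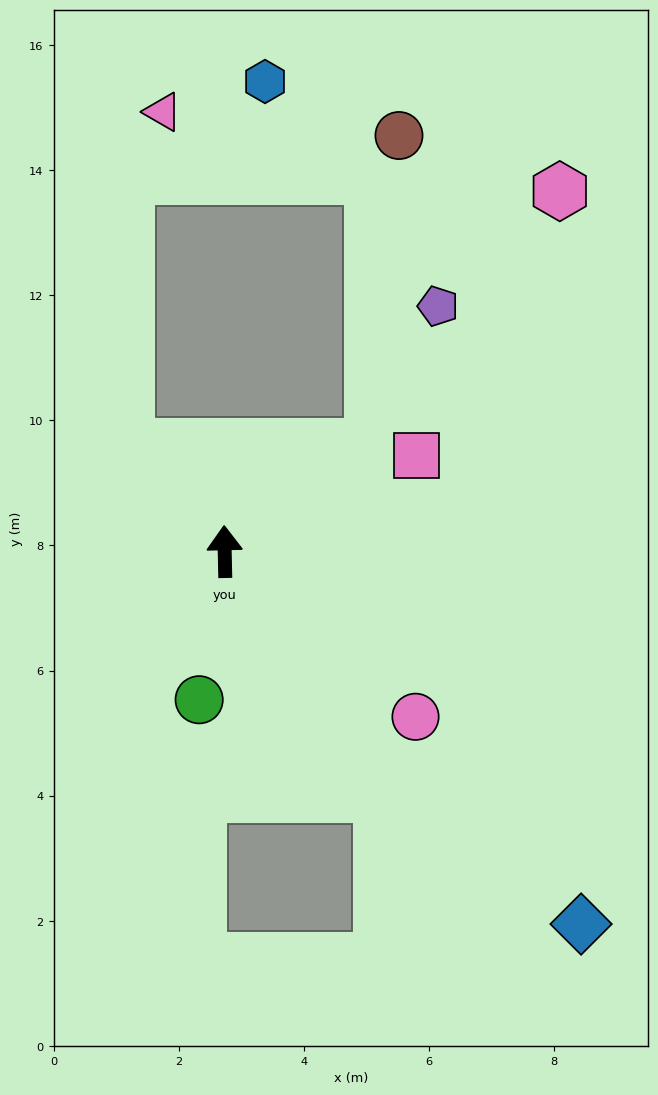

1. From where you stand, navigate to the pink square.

turn right 65°, forward 3.4 m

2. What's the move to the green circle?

turn left 169°, forward 2.4 m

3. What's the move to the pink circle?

turn right 132°, forward 4.0 m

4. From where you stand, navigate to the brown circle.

blocked — turn right 55°, forward 2.9 m, then turn left 49°, forward 5.0 m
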